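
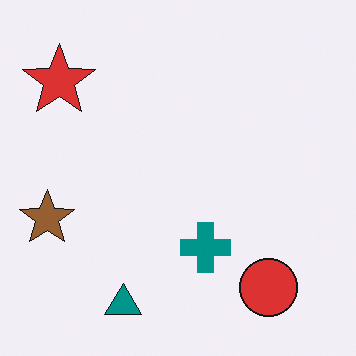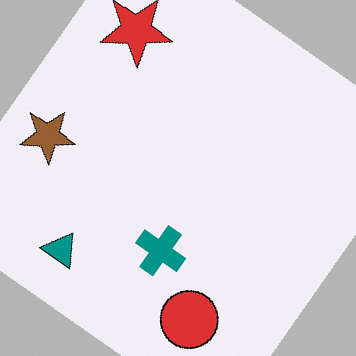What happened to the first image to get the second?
The second image is the first rotated clockwise by a large amount — several tens of degrees.

Every shape is tilted by the same angle and the image corners show triangular fill wedges — a whole-image rotation by a non-right angle.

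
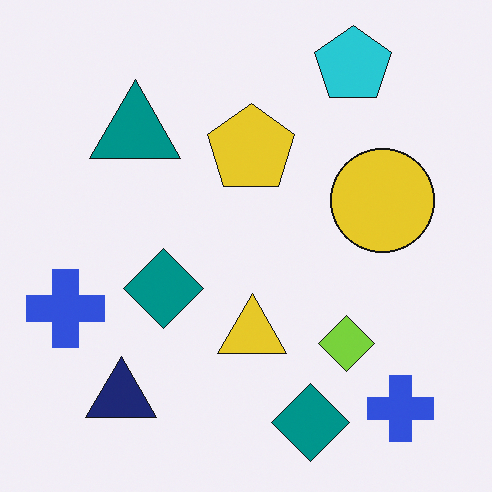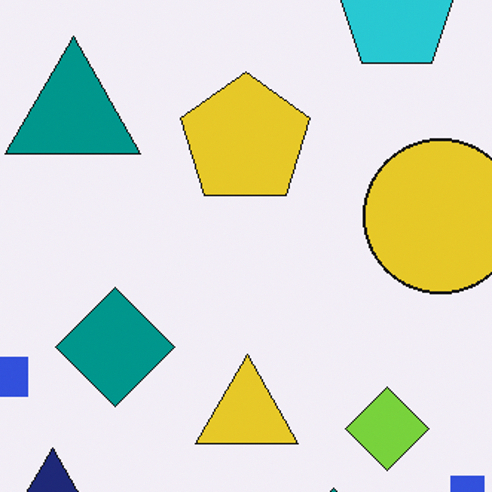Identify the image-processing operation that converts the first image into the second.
It was cropped to a modestly smaller region and rescaled.

The visible shapes are larger and the field of view is narrower; shapes near the original edges may be partly or wholly outside the frame — a crop-and-rescale.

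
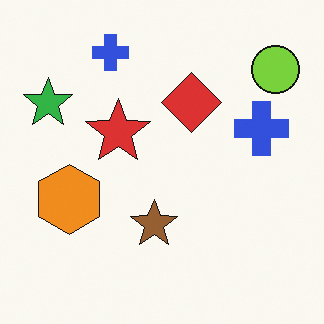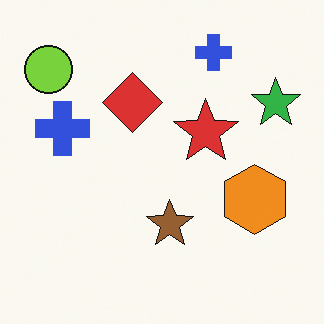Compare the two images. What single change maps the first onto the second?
The image was flipped horizontally (left ↔ right).

The green star is in the top-left of the first image and the top-right of the second — shapes on opposite sides of the vertical midline have swapped in a mirror flip.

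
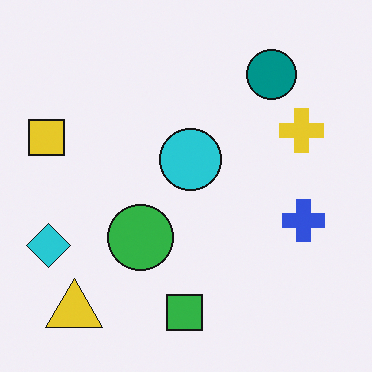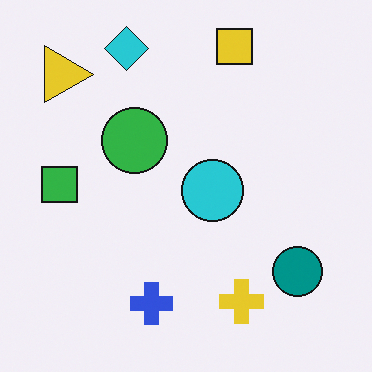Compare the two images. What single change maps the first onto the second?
The image was rotated 90° clockwise.

The yellow triangle sits in the bottom-left of the first image and the top-left of the second — consistent with a whole-image 90° clockwise rotation.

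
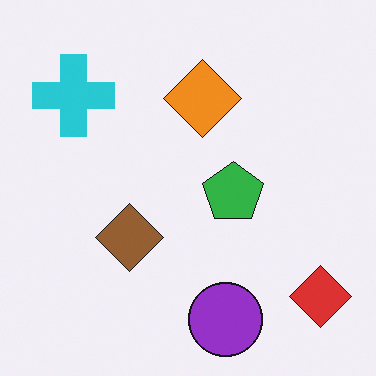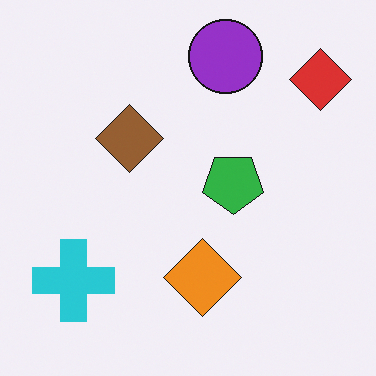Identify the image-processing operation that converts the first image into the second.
This is the original image flipped vertically (top ↔ bottom).

The purple circle is in the bottom of the first image and the top of the second — shapes on opposite sides of the horizontal midline have swapped in a mirror flip.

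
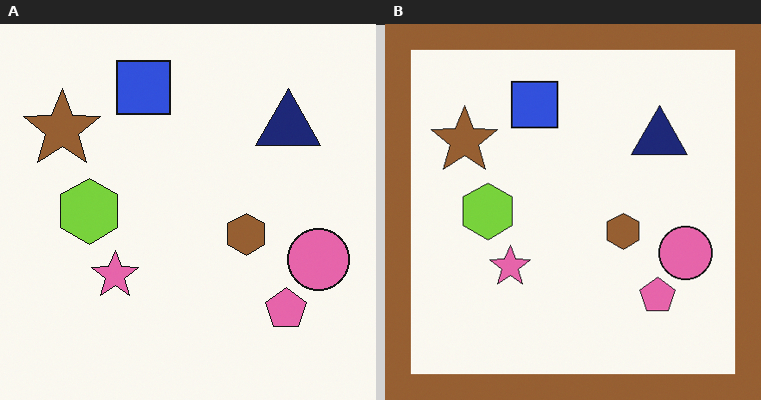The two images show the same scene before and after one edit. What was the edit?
Framed with a brown border.

A solid brown frame runs around the edge of the right (B) image, with the content slightly shrunk inside it.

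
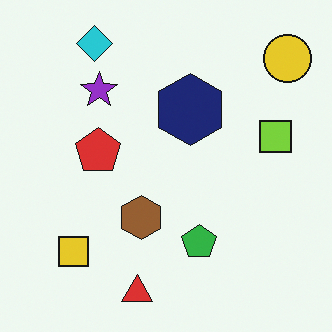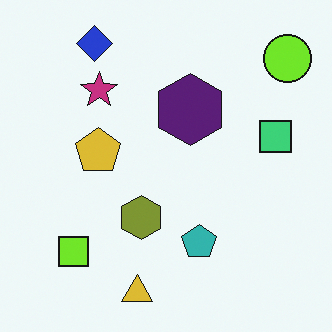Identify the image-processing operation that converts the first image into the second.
The image was hue-shifted slightly.

Every shape's color has rotated by the same amount around the hue wheel — a uniform hue shift.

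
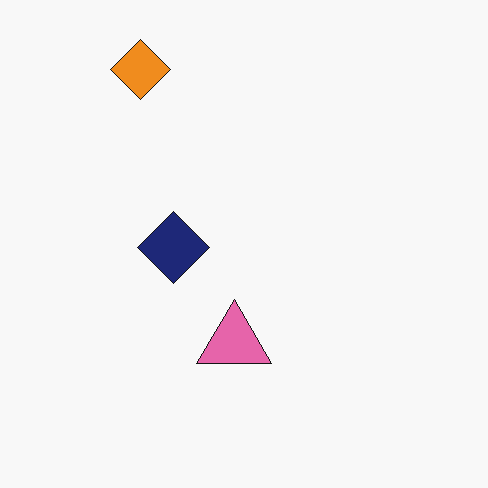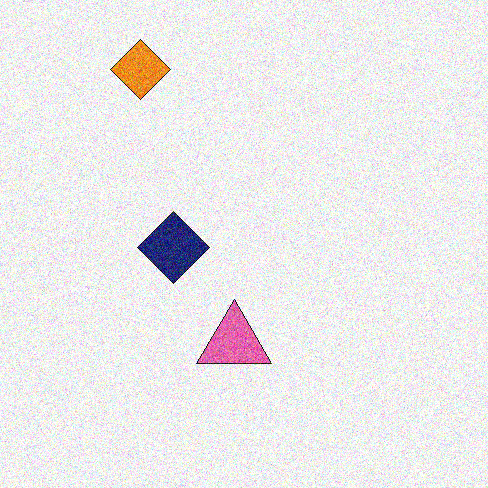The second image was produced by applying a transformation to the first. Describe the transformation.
The transformation is: degraded with strong gaussian noise.

Random speckle covers the whole image, including the flat background.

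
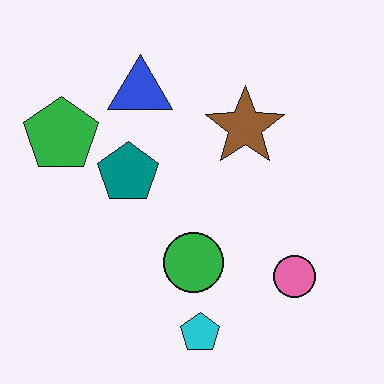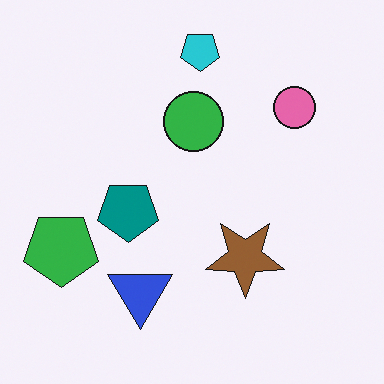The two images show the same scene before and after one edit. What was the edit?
Flipped vertically (top ↔ bottom).

The cyan pentagon is in the bottom of the first image and the top of the second — shapes on opposite sides of the horizontal midline have swapped in a mirror flip.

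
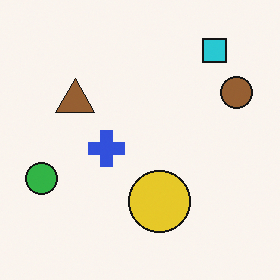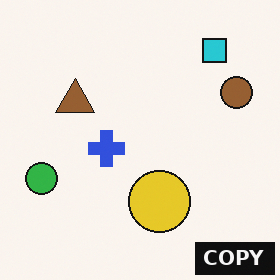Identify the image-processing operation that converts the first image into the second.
Watermarked with the text "COPY" in the lower-right corner.

A dark label reading "COPY" appears in the lower-right corner.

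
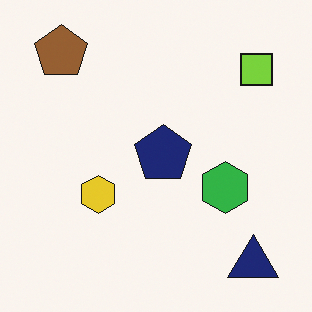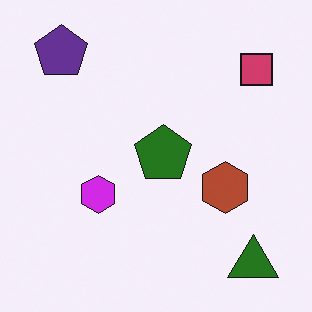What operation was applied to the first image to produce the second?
The second image is the first hue-shifted by a large amount.

Every shape's color has rotated by the same amount around the hue wheel — a uniform hue shift.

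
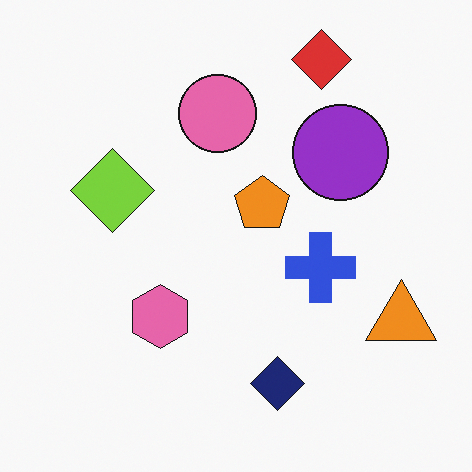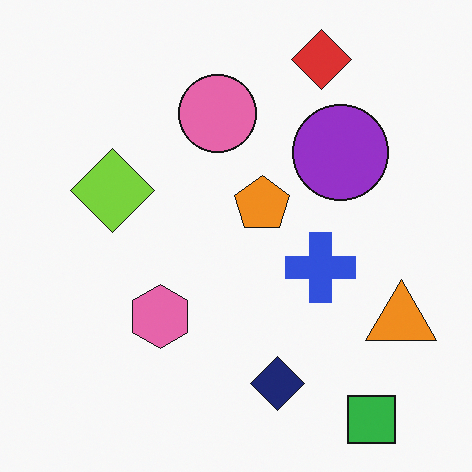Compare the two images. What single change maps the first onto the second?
This is the original image overlaid with an additional green square.

A green square appears in the second image that is absent from the first.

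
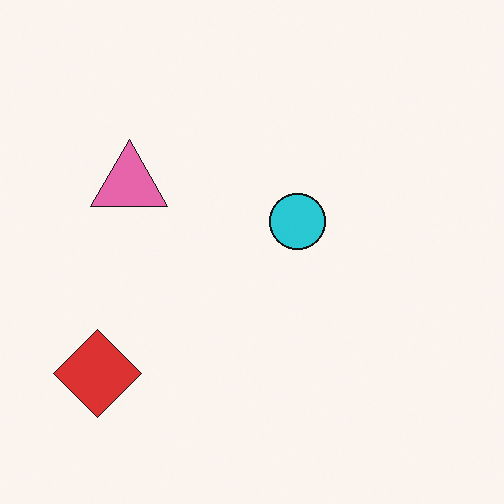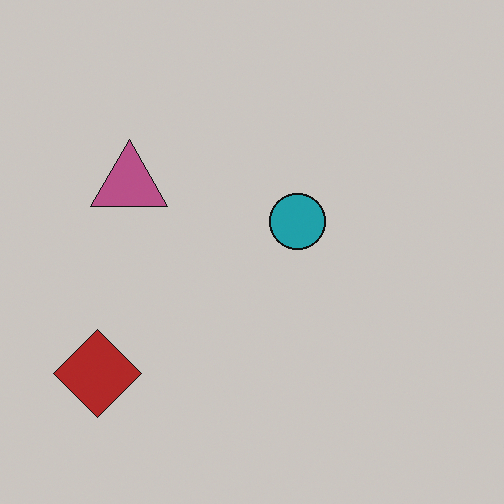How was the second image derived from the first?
The image was darkened a little.

Every pixel — background and shapes alike — is uniformly darkened.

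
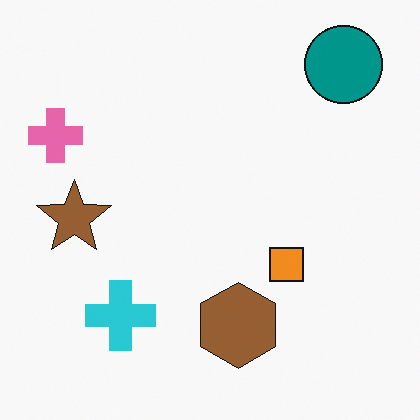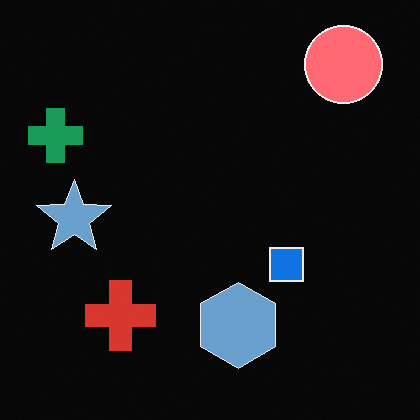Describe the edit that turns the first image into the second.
The image was color-inverted (negative).

The light background has become dark and every shape's color is its complement — a photographic negative.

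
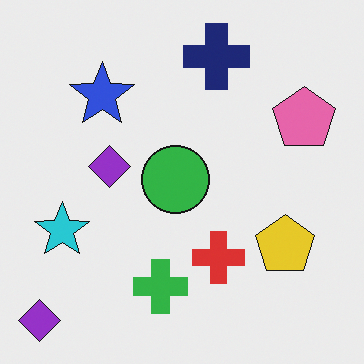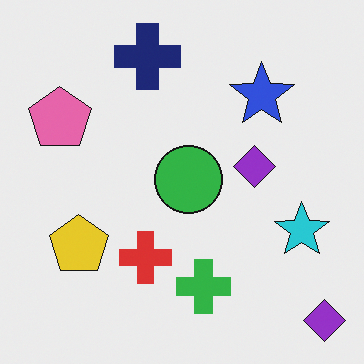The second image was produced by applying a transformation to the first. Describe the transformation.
The transformation is: flipped horizontally (left ↔ right).

The pink pentagon is in the top-right of the first image and the top-left of the second — shapes on opposite sides of the vertical midline have swapped in a mirror flip.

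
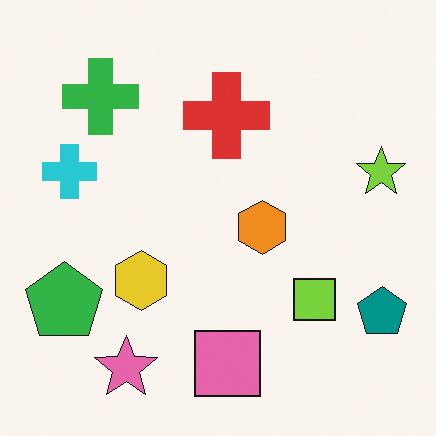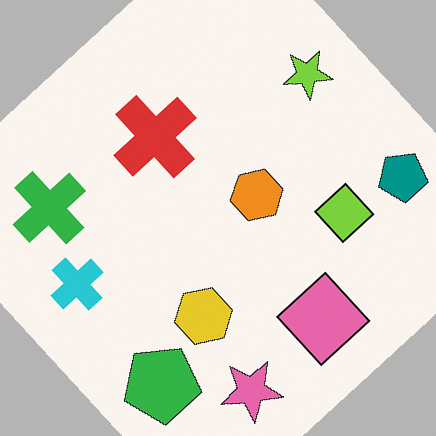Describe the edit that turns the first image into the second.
The second image is the first rotated counter-clockwise by a large amount — several tens of degrees.

Every shape is tilted by the same angle and the image corners show triangular fill wedges — a whole-image rotation by a non-right angle.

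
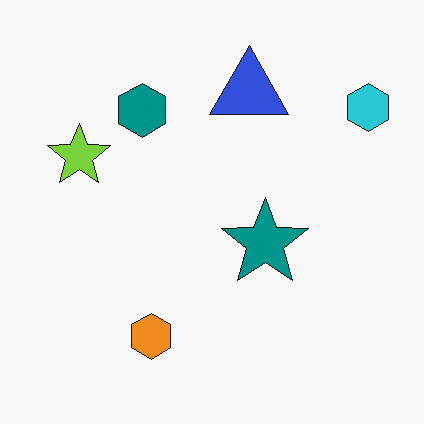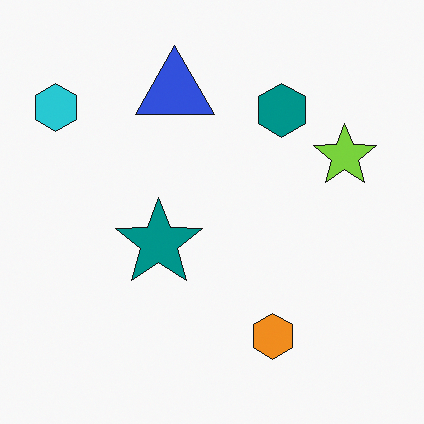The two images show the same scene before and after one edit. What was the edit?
The second image is the first flipped horizontally (left ↔ right).

The cyan hexagon is in the top-right of the first image and the top-left of the second — shapes on opposite sides of the vertical midline have swapped in a mirror flip.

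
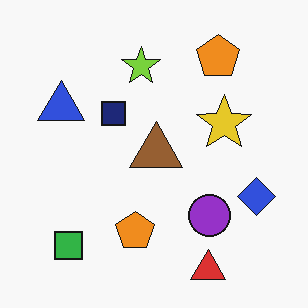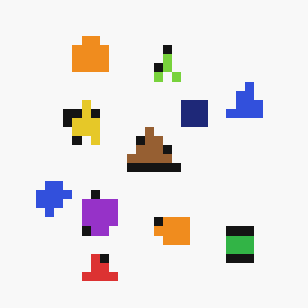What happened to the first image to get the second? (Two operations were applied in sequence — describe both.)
The transformation is: coarsely pixelated, then flipped horizontally (left ↔ right).

Shapes are reduced to large square blocks; fine edges and outlines are lost — a downscale-then-upscale (mosaic) effect. The blue diamond is in the right of the first image and the left of the second — shapes on opposite sides of the vertical midline have swapped in a mirror flip.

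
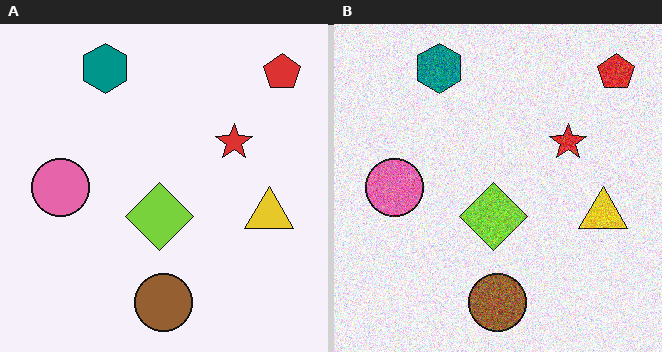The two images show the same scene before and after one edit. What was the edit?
The right (B) image is the left (A) degraded with strong gaussian noise.

Random speckle covers the whole image, including the flat background.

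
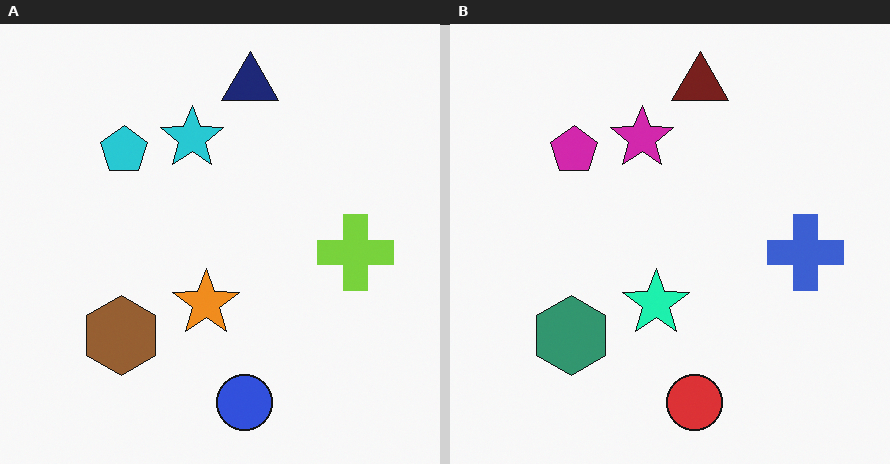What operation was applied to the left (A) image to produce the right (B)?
The image was hue-shifted noticeably.

Every shape's color has rotated by the same amount around the hue wheel — a uniform hue shift.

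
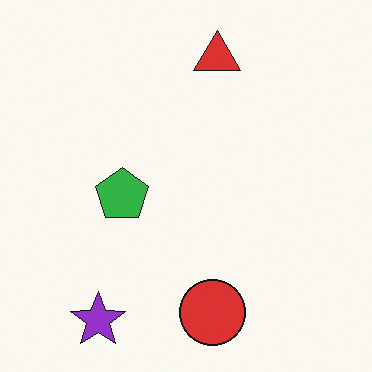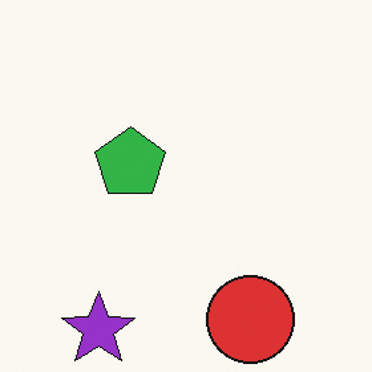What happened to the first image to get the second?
The transformation is: cropped slightly and scaled back up.

The visible shapes are larger and the field of view is narrower; shapes near the original edges may be partly or wholly outside the frame — a crop-and-rescale.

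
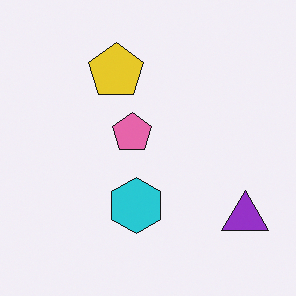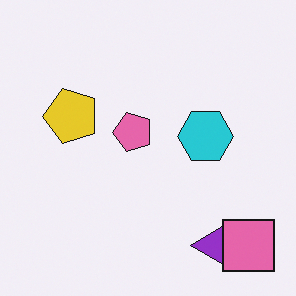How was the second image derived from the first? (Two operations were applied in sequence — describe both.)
This is the original image transposed (reflected across the top-left ↔ bottom-right diagonal), then overlaid with an additional pink square.

Shapes have swapped their row and column positions — what was in the top-right is now in the bottom-left — a diagonal reflection. A pink square appears in the second image that is absent from the first.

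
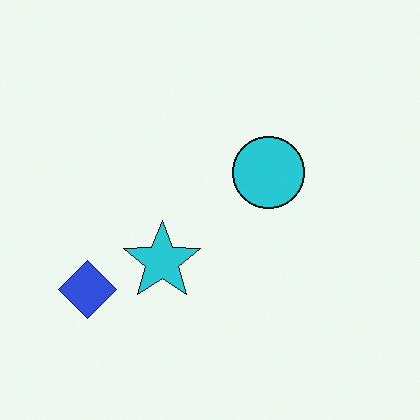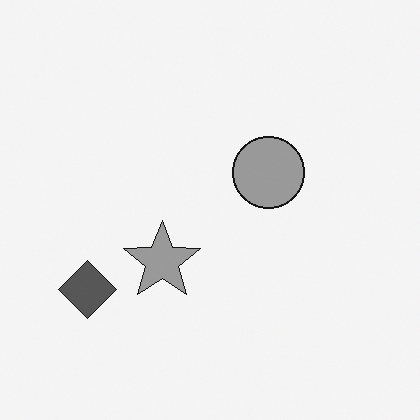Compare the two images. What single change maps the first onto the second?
The second image is the first converted to grayscale.

All color is removed — every shape is now a shade of grey.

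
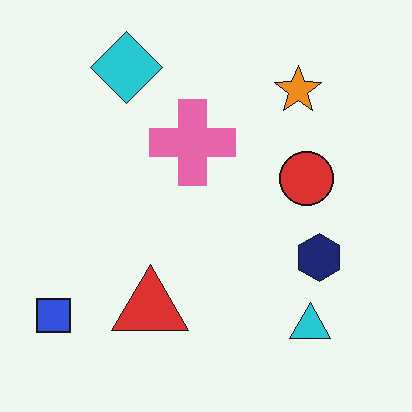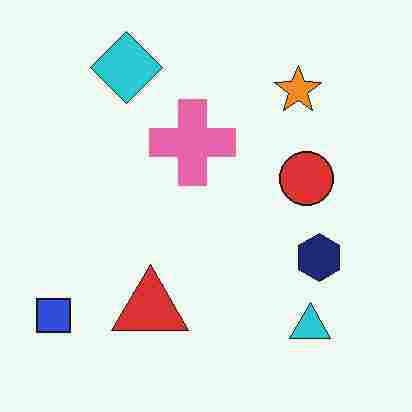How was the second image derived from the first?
It was degraded with heavy JPEG compression.

Blocky 8×8 compression artifacts appear around shape edges and the flat background shows ringing — characteristic JPEG degradation.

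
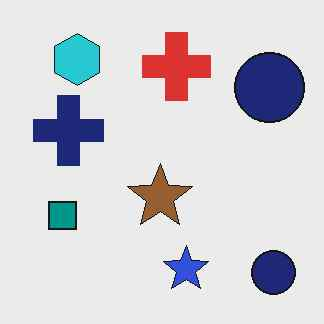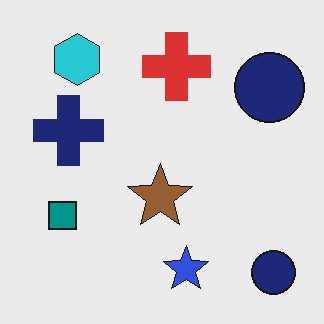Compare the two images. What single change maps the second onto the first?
This is the original image given moderate JPEG compression.

Blocky 8×8 compression artifacts appear around shape edges and the flat background shows ringing — characteristic JPEG degradation.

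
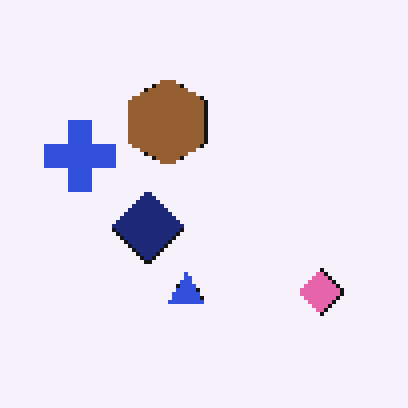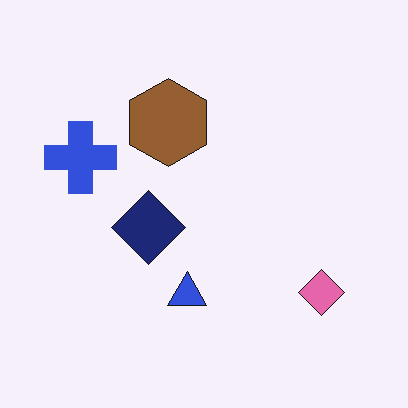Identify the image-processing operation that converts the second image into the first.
The transformation is: mildly pixelated.

Shapes are reduced to large square blocks; fine edges and outlines are lost — a downscale-then-upscale (mosaic) effect.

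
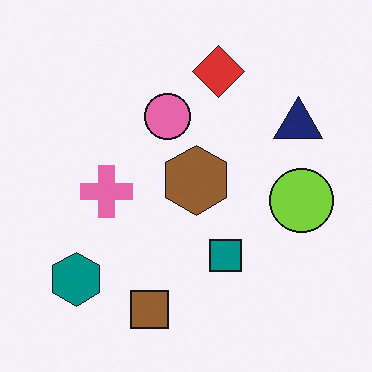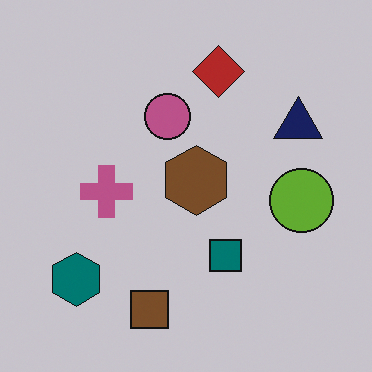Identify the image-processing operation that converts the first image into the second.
The image was slightly darkened.

Every pixel — background and shapes alike — is uniformly darkened.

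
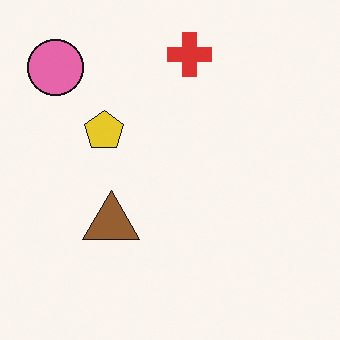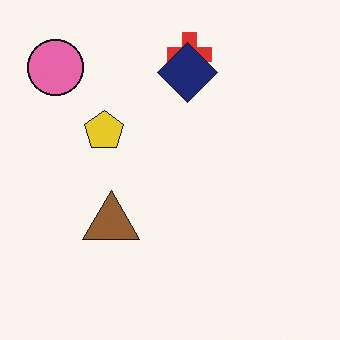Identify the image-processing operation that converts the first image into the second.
It was overlaid with an additional navy diamond.

A navy diamond appears in the second image that is absent from the first.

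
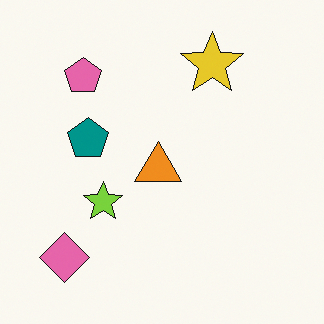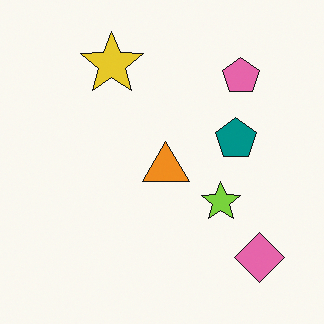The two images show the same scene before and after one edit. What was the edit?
The transformation is: flipped horizontally (left ↔ right).

The pink diamond is in the bottom-left of the first image and the bottom-right of the second — shapes on opposite sides of the vertical midline have swapped in a mirror flip.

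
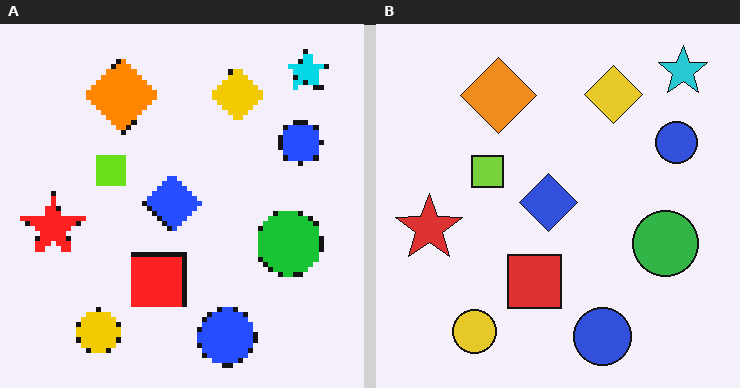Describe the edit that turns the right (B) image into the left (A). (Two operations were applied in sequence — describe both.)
The image was slightly oversaturated, then lightly pixelated (a mild mosaic effect).

All colors are more vivid — a global saturation change. Shapes are reduced to large square blocks; fine edges and outlines are lost — a downscale-then-upscale (mosaic) effect.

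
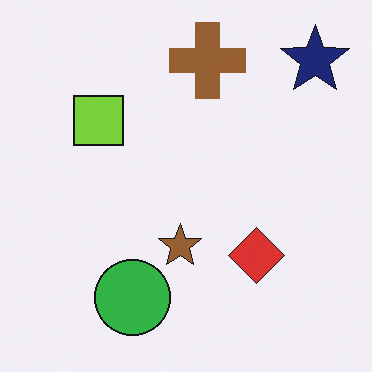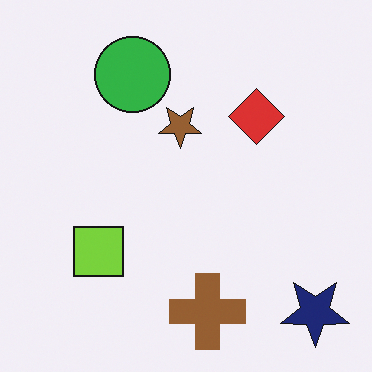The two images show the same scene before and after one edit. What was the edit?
Flipped vertically (top ↔ bottom).

The brown cross is in the top of the first image and the bottom of the second — shapes on opposite sides of the horizontal midline have swapped in a mirror flip.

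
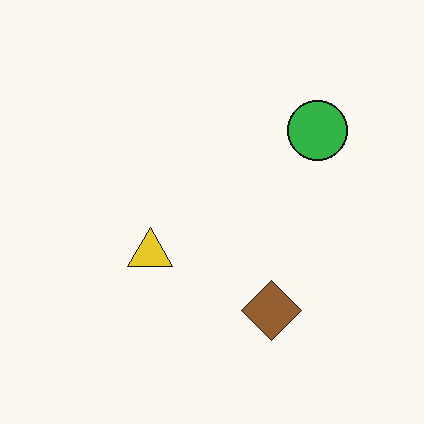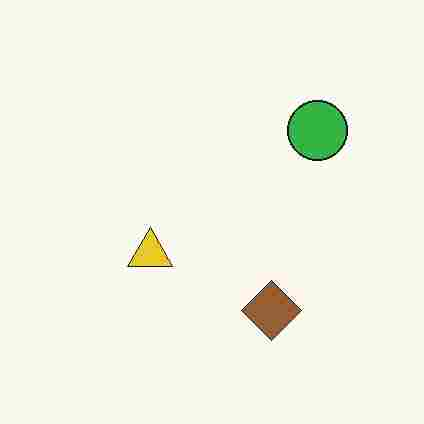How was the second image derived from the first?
Degraded with heavy JPEG compression.

Blocky 8×8 compression artifacts appear around shape edges and the flat background shows ringing — characteristic JPEG degradation.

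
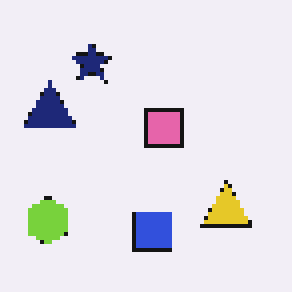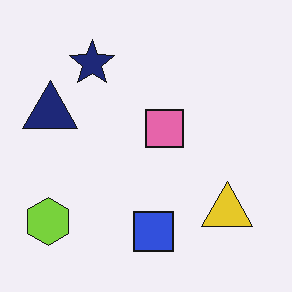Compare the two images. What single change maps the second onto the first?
This is the original image mildly pixelated.

Shapes are reduced to large square blocks; fine edges and outlines are lost — a downscale-then-upscale (mosaic) effect.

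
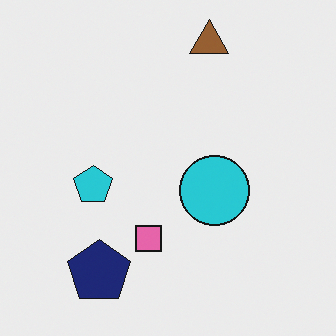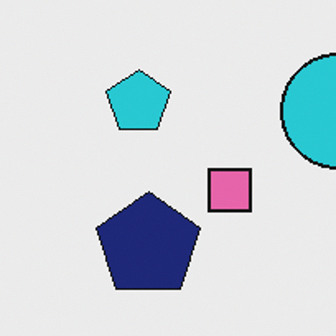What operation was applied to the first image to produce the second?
The second image is the first cropped to a noticeably smaller region and rescaled.

The visible shapes are larger and the field of view is narrower; shapes near the original edges may be partly or wholly outside the frame — a crop-and-rescale.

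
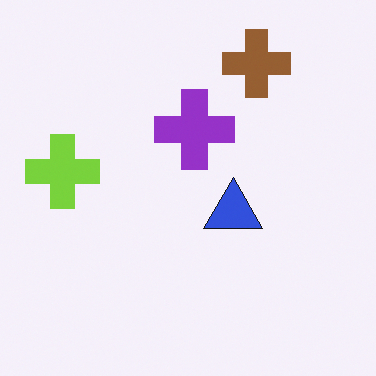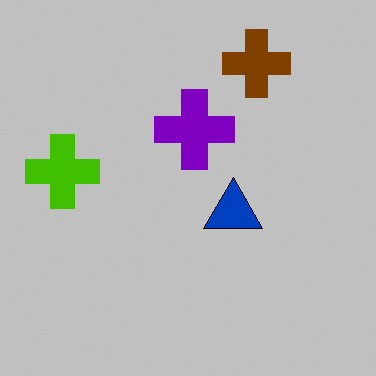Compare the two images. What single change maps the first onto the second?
The image was aggressively posterized.

Each flat color has snapped to a coarser quantized level — most visibly, the near-white background has dropped to a flat grey.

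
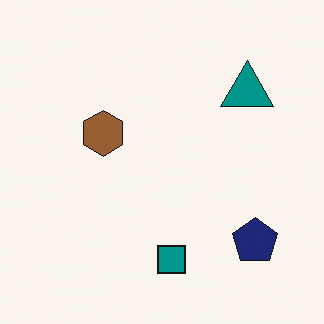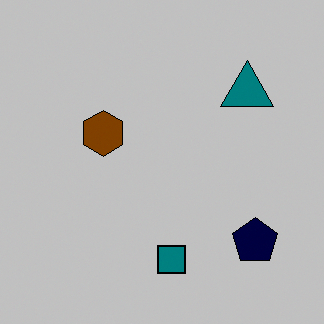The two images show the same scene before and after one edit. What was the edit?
The transformation is: heavily posterized to just a handful of flat colors.

Each flat color has snapped to a coarser quantized level — most visibly, the near-white background has dropped to a flat grey.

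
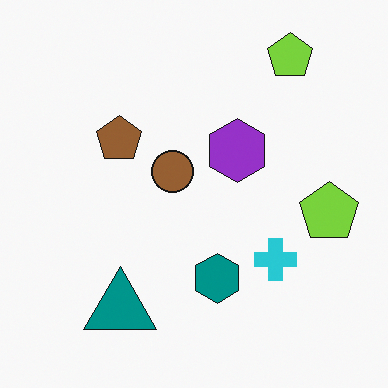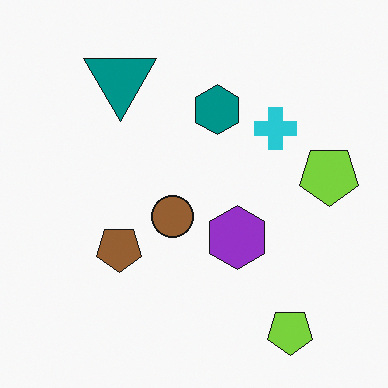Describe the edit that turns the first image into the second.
The transformation is: flipped vertically (top ↔ bottom).

The teal triangle is in the bottom-left of the first image and the top-left of the second — shapes on opposite sides of the horizontal midline have swapped in a mirror flip.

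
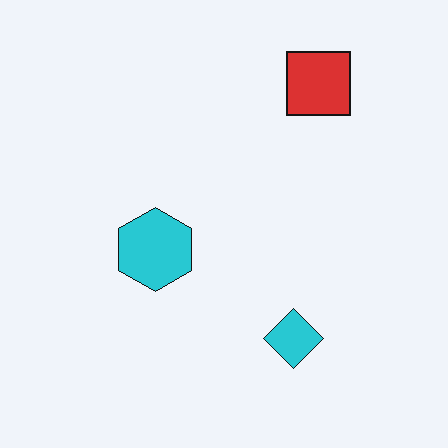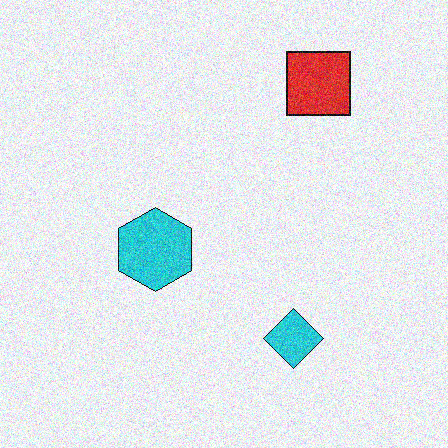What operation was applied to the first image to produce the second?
It was degraded with moderate additive noise.

Random speckle covers the whole image, including the flat background.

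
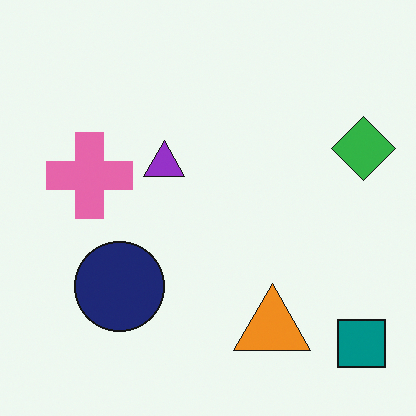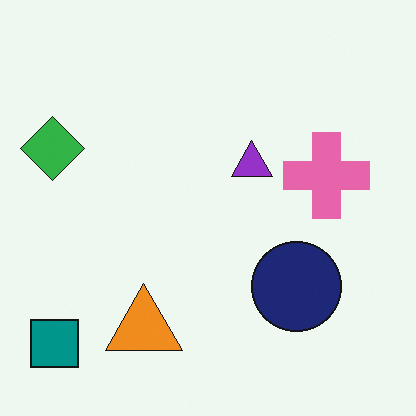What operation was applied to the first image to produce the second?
The second image is the first flipped horizontally (left ↔ right).

The green diamond is in the right of the first image and the left of the second — shapes on opposite sides of the vertical midline have swapped in a mirror flip.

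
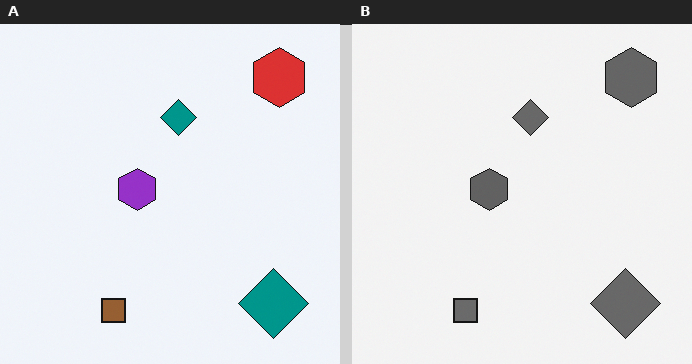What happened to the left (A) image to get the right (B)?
The image was converted to grayscale.

All color is removed — every shape is now a shade of grey.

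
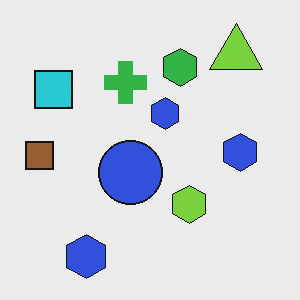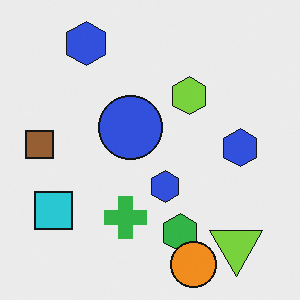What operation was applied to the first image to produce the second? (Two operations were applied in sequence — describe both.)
The second image is the first flipped vertically (top ↔ bottom), then overlaid with an additional orange circle.

The lime triangle is in the top-right of the first image and the bottom-right of the second — shapes on opposite sides of the horizontal midline have swapped in a mirror flip. An orange circle appears in the second image that is absent from the first.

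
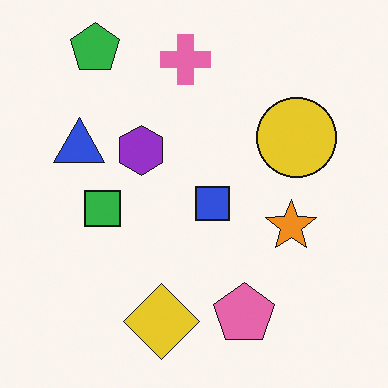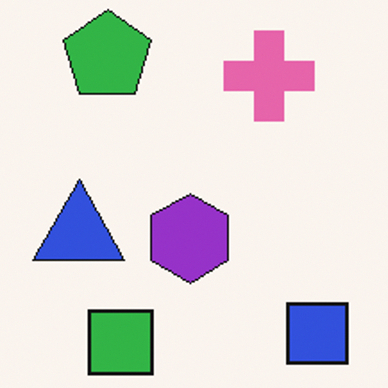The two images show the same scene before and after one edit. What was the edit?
It was cropped tightly and scaled back up.

The visible shapes are larger and the field of view is narrower; shapes near the original edges may be partly or wholly outside the frame — a crop-and-rescale.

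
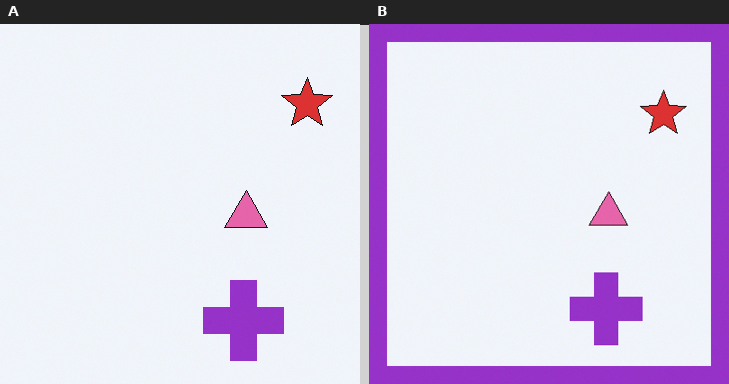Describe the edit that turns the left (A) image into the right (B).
The right (B) image is the left (A) framed with a purple border.

A solid purple frame runs around the edge of the right (B) image, with the content slightly shrunk inside it.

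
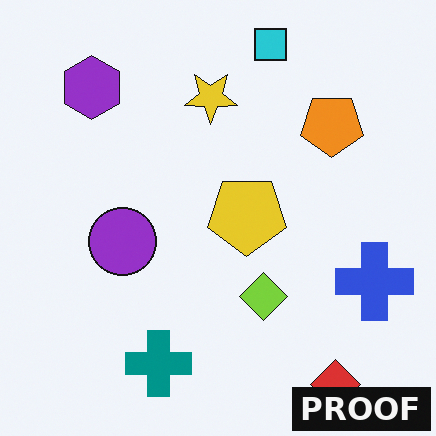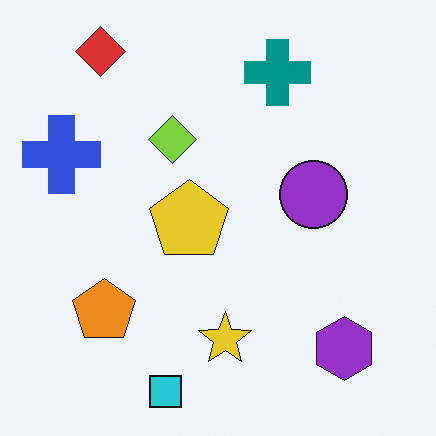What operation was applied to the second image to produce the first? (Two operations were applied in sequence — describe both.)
The first image is the second rotated 180°, then watermarked with the text "PROOF" in the lower-right corner.

The red diamond sits in the top-left of the second image and the bottom-right of the first — consistent with a whole-image 180° rotation. A dark label reading "PROOF" appears in the lower-right corner.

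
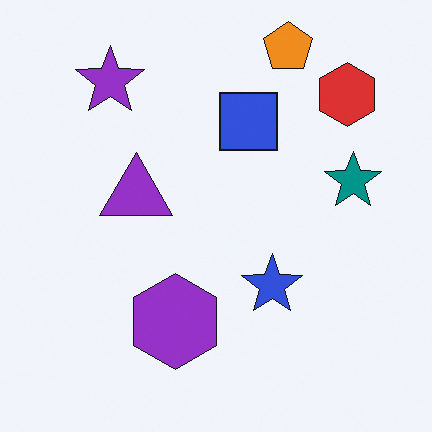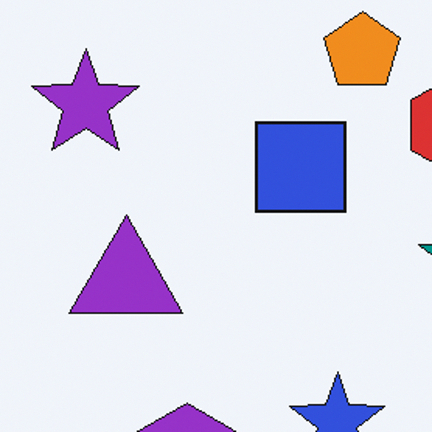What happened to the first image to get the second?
The transformation is: cropped slightly and scaled back up.

The visible shapes are larger and the field of view is narrower; shapes near the original edges may be partly or wholly outside the frame — a crop-and-rescale.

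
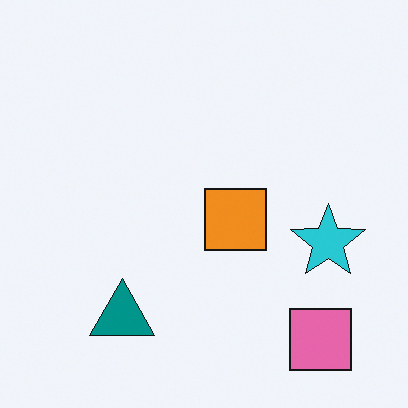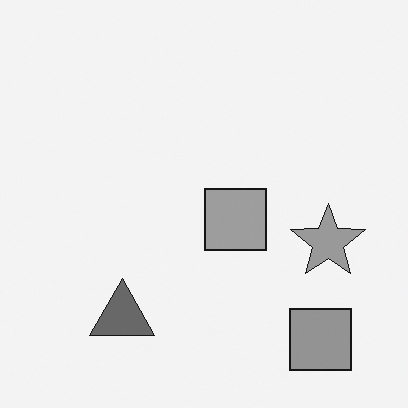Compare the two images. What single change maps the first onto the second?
The transformation is: converted to grayscale.

All color is removed — every shape is now a shade of grey.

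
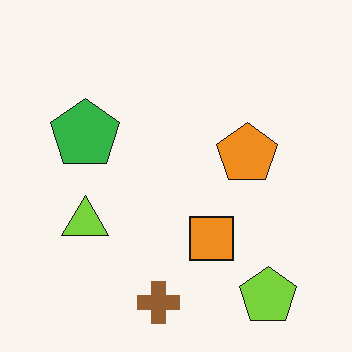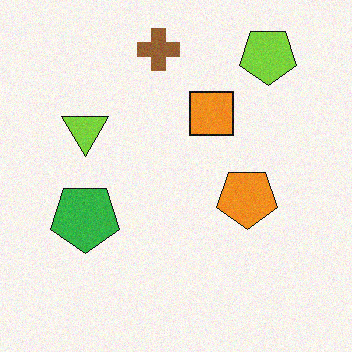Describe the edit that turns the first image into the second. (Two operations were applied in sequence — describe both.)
The second image is the first flipped vertically (top ↔ bottom), then degraded with a light layer of grain.

The brown cross is in the bottom of the first image and the top of the second — shapes on opposite sides of the horizontal midline have swapped in a mirror flip. Random speckle covers the whole image, including the flat background.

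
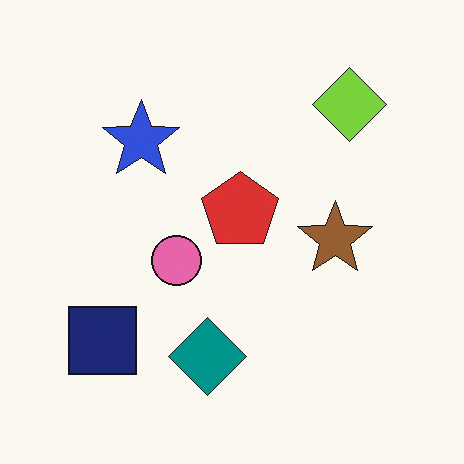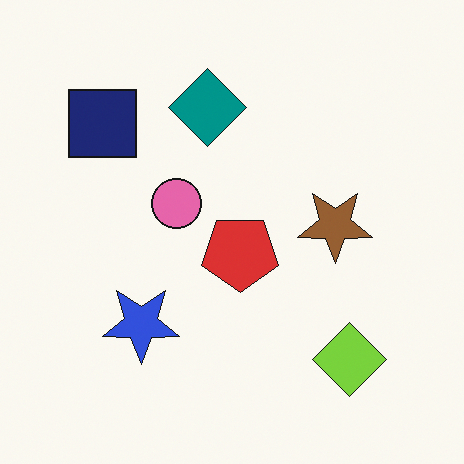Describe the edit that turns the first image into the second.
This is the original image flipped vertically (top ↔ bottom).

The lime diamond is in the top-right of the first image and the bottom-right of the second — shapes on opposite sides of the horizontal midline have swapped in a mirror flip.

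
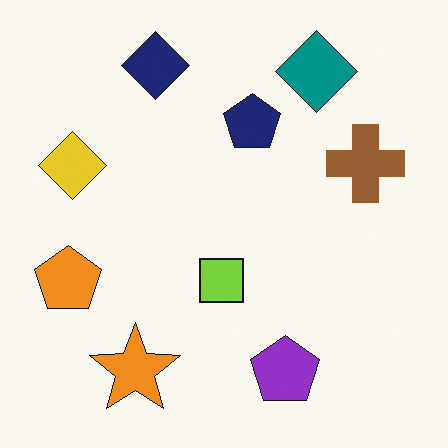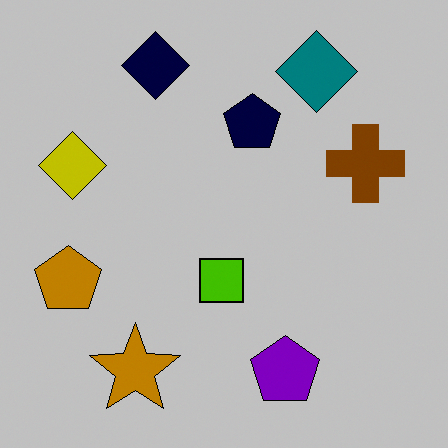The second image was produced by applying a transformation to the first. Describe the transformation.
The image was aggressively posterized.

Each flat color has snapped to a coarser quantized level — most visibly, the near-white background has dropped to a flat grey.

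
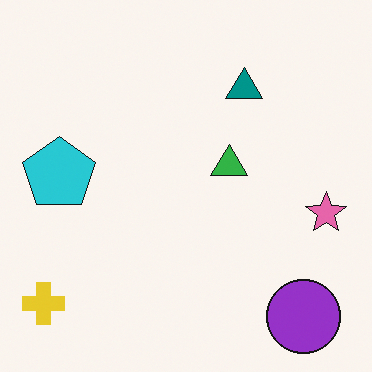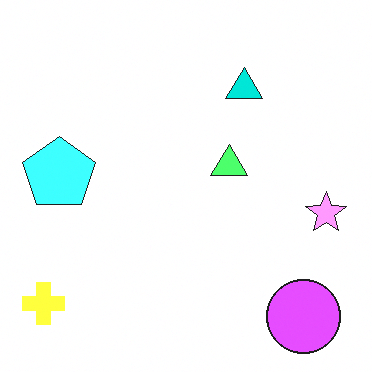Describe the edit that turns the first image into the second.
The second image is the first brightened a lot.

Every pixel — background and shapes alike — is uniformly brightened.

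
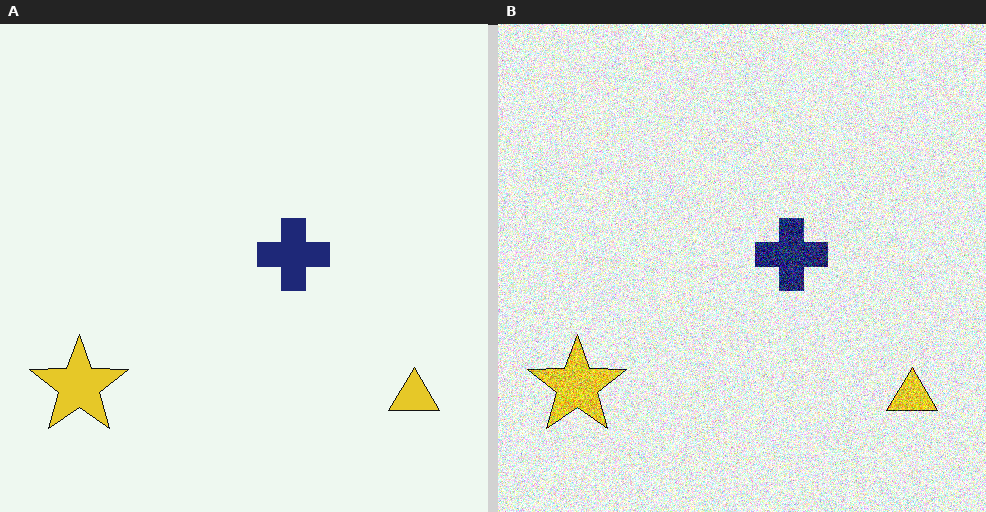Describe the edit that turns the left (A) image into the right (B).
The image was degraded with a thick layer of grain.

Random speckle covers the whole image, including the flat background.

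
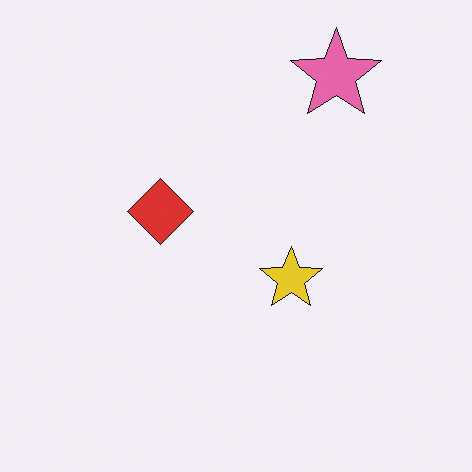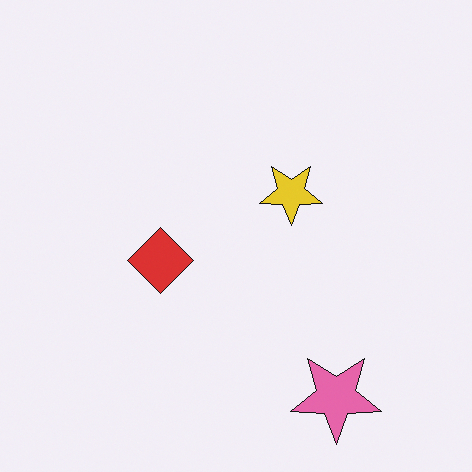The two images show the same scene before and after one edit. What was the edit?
The transformation is: flipped vertically (top ↔ bottom).

The pink star is in the top-right of the first image and the bottom-right of the second — shapes on opposite sides of the horizontal midline have swapped in a mirror flip.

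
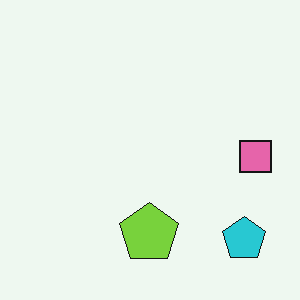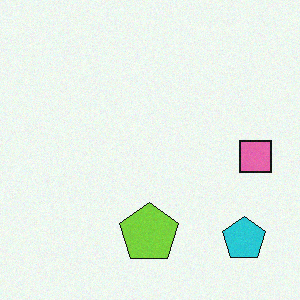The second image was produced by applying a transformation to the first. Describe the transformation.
The image was degraded with a light layer of grain.

Random speckle covers the whole image, including the flat background.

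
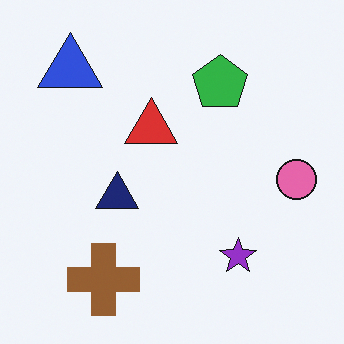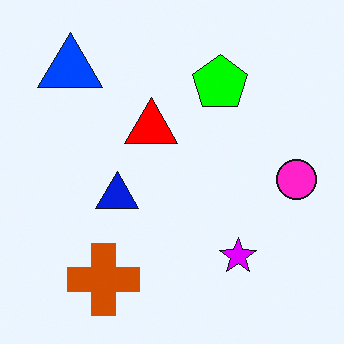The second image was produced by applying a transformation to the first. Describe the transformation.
The second image is the first heavily oversaturated.

All colors are more vivid — a global saturation change.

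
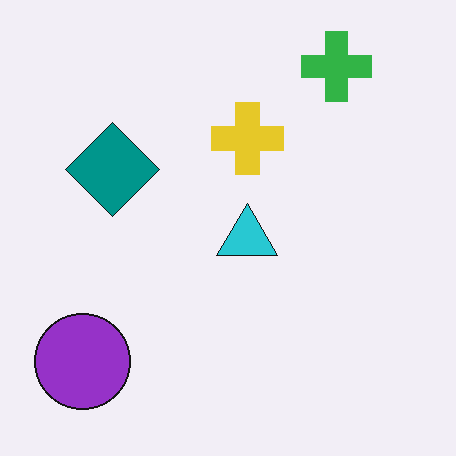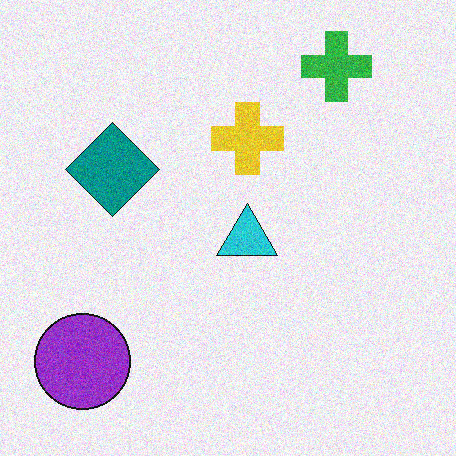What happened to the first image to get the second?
The image was degraded with visible gaussian noise.

Random speckle covers the whole image, including the flat background.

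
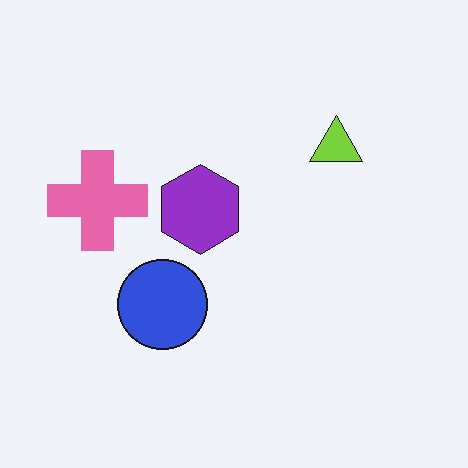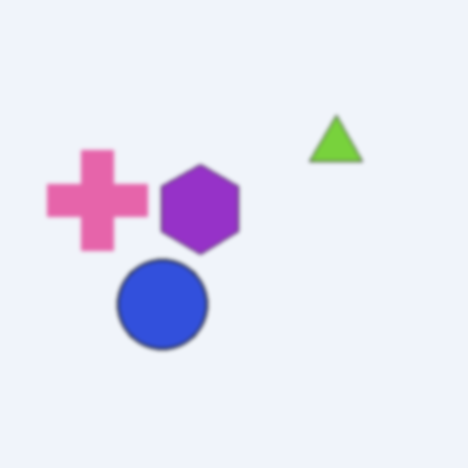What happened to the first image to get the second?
The transformation is: slightly softened.

Shape edges and outlines are uniformly softened across the whole image.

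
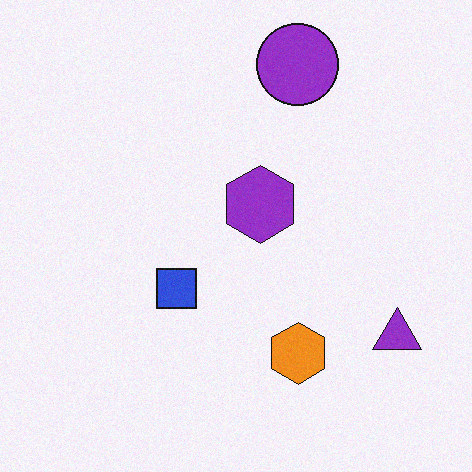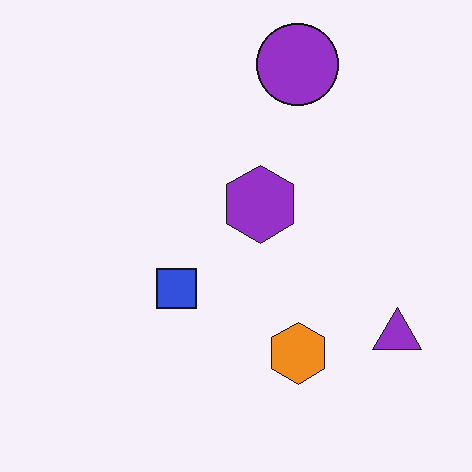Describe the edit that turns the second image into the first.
This is the original image degraded with subtle gaussian noise.

Random speckle covers the whole image, including the flat background.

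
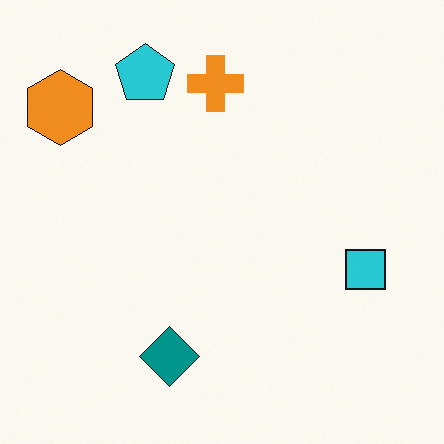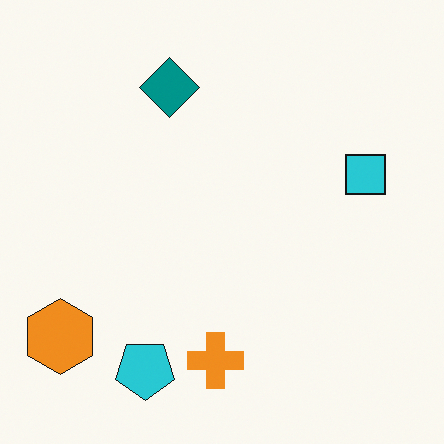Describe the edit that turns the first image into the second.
It was flipped vertically (top ↔ bottom).

The cyan pentagon is in the top-left of the first image and the bottom-left of the second — shapes on opposite sides of the horizontal midline have swapped in a mirror flip.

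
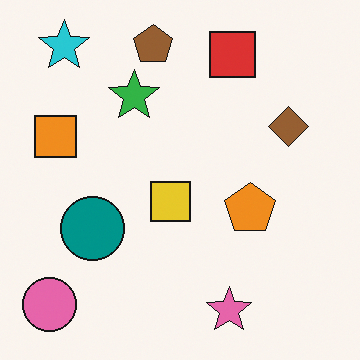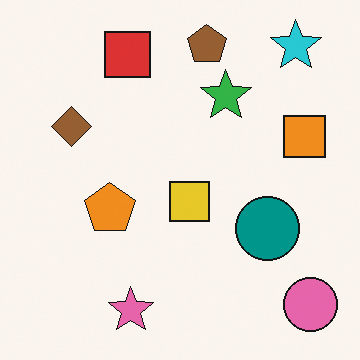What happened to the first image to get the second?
The image was flipped horizontally (left ↔ right).

The pink circle is in the bottom-left of the first image and the bottom-right of the second — shapes on opposite sides of the vertical midline have swapped in a mirror flip.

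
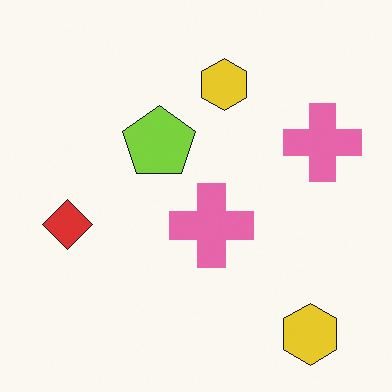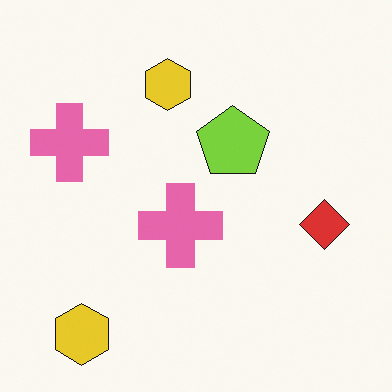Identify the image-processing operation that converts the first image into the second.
The second image is the first flipped horizontally (left ↔ right).

The red diamond is in the left of the first image and the right of the second — shapes on opposite sides of the vertical midline have swapped in a mirror flip.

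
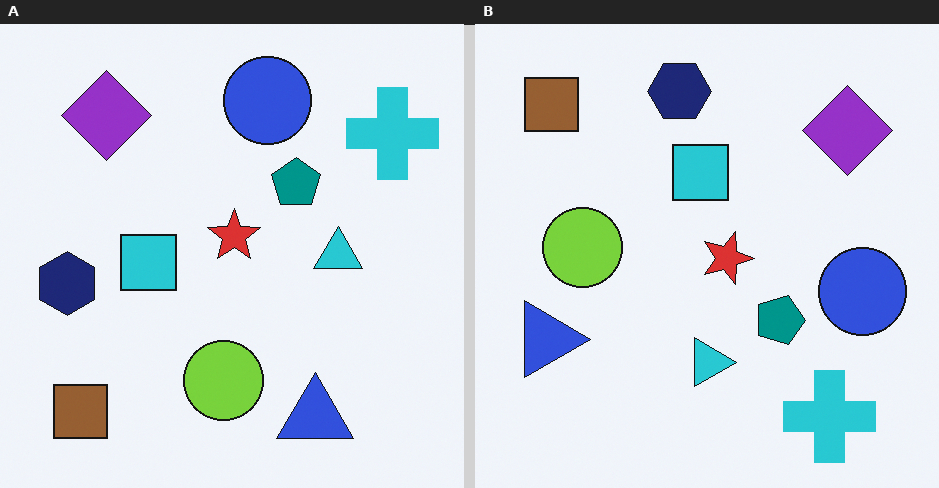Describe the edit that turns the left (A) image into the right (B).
Rotated 90° clockwise.

The brown square sits in the bottom-left of the left (A) image and the top-left of the right (B) — consistent with a whole-image 90° clockwise rotation.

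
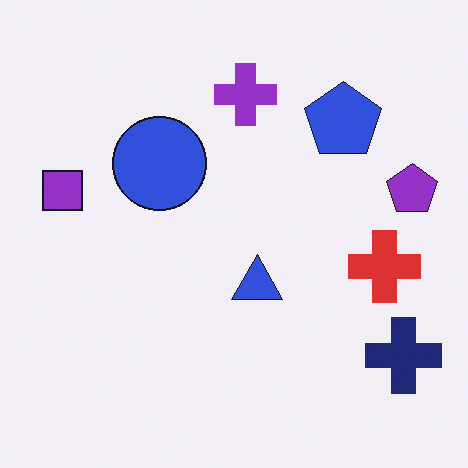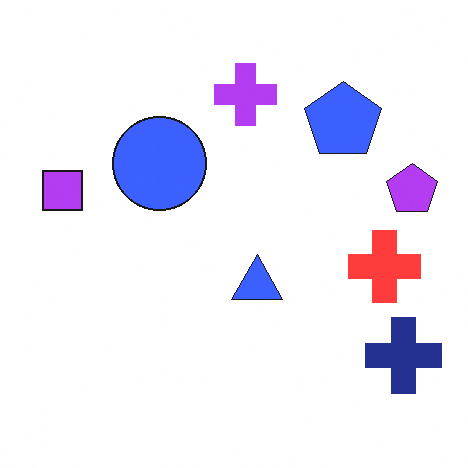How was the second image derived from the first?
This is the original image brightened a little.

Every pixel — background and shapes alike — is uniformly brightened.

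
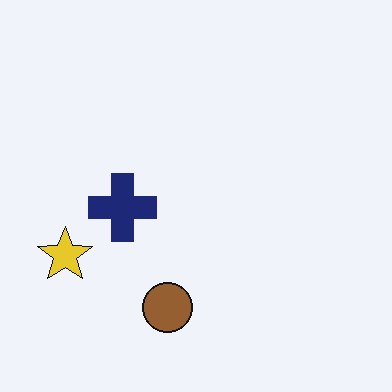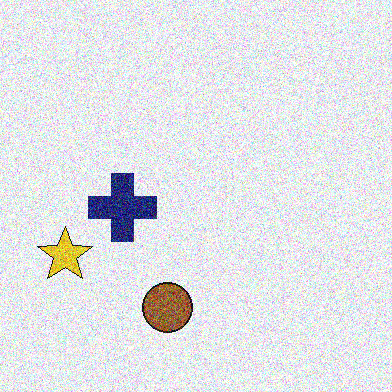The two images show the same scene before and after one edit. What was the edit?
It was degraded with a thick layer of grain.

Random speckle covers the whole image, including the flat background.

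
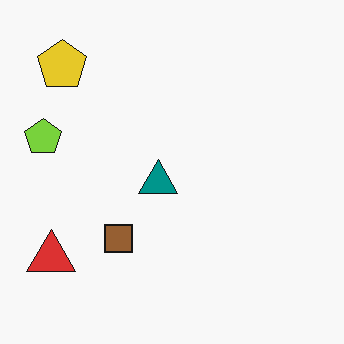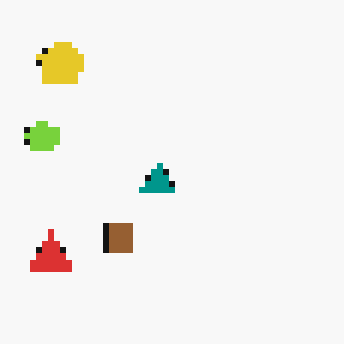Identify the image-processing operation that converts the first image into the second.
It was moderately pixelated.

Shapes are reduced to large square blocks; fine edges and outlines are lost — a downscale-then-upscale (mosaic) effect.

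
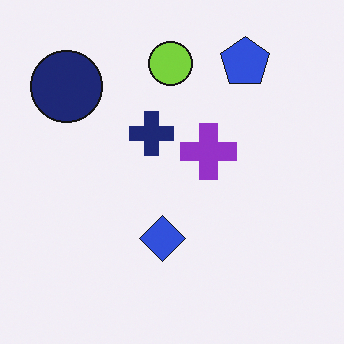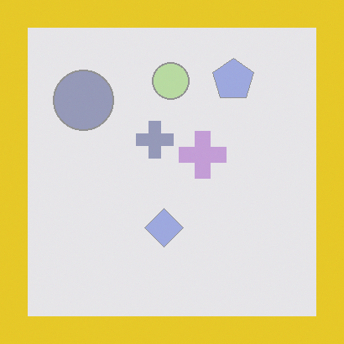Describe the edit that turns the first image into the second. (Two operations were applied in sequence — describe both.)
Given much lower contrast, then framed with a yellow border.

Tones are pushed toward mid-grey across the whole image — a global contrast change. A solid yellow frame runs around the edge of the second image, with the content slightly shrunk inside it.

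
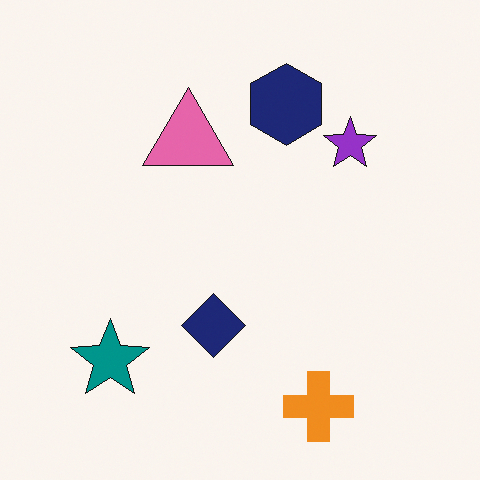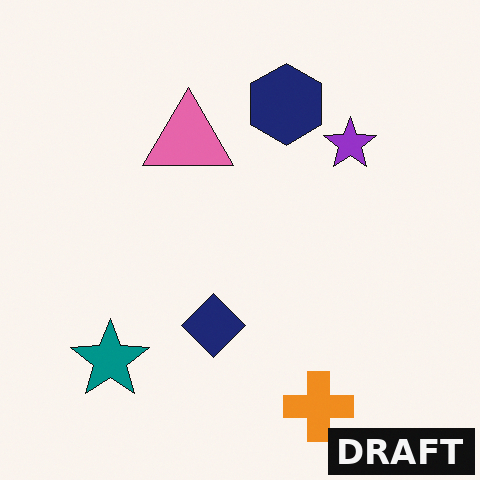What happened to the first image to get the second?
The image was watermarked with the text "DRAFT" in the lower-right corner.

A dark label reading "DRAFT" appears in the lower-right corner.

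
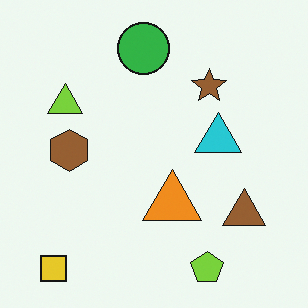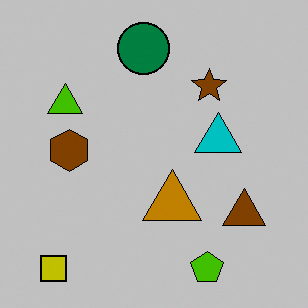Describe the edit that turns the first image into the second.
The second image is the first aggressively posterized.

Each flat color has snapped to a coarser quantized level — most visibly, the near-white background has dropped to a flat grey.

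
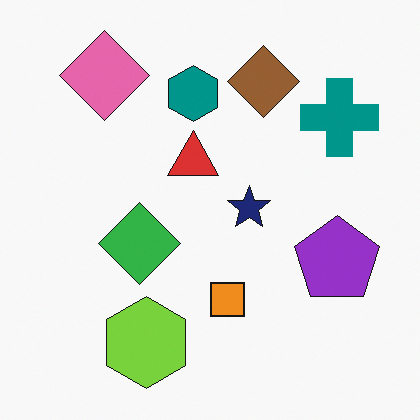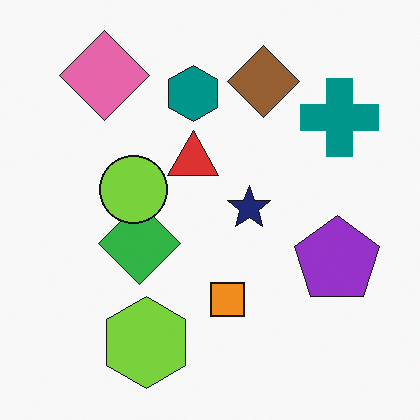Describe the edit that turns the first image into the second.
Overlaid with an additional lime circle.

A lime circle appears in the second image that is absent from the first.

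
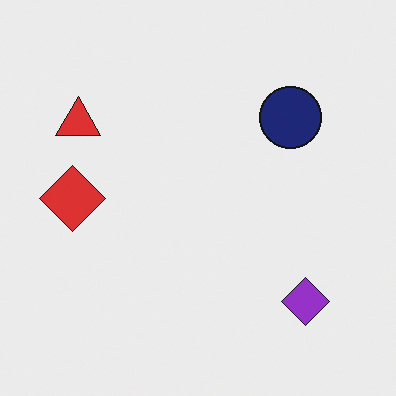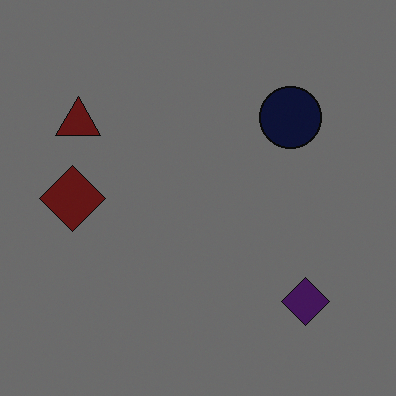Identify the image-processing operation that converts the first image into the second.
The second image is the first darkened a lot.

Every pixel — background and shapes alike — is uniformly darkened.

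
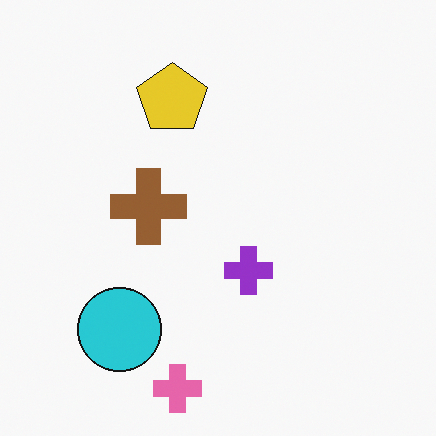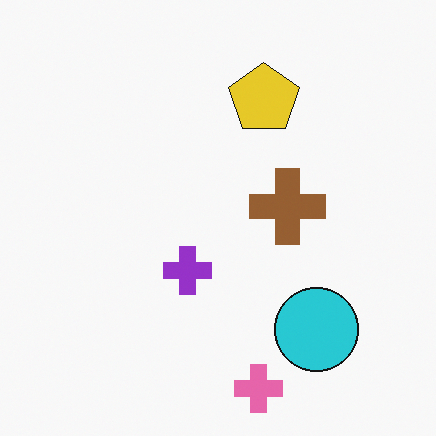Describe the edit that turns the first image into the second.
It was flipped horizontally (left ↔ right).

The cyan circle is in the bottom-left of the first image and the bottom-right of the second — shapes on opposite sides of the vertical midline have swapped in a mirror flip.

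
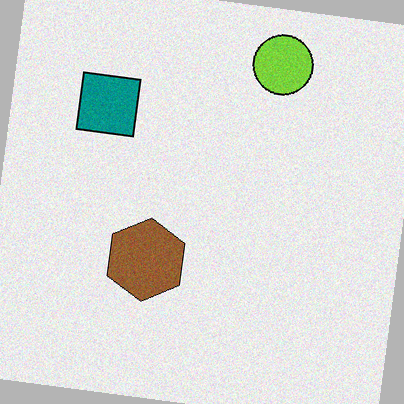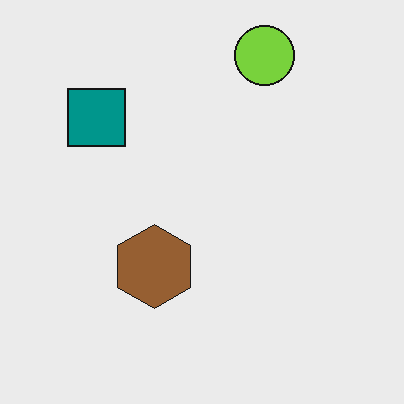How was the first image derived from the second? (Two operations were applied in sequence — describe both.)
The image was degraded with subtle gaussian noise, then rotated clockwise by a small amount.

Random speckle covers the whole image, including the flat background. Every shape is tilted by the same angle and the image corners show triangular fill wedges — a whole-image rotation by a non-right angle.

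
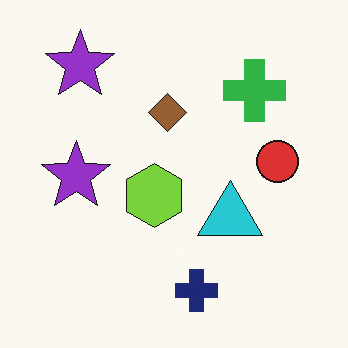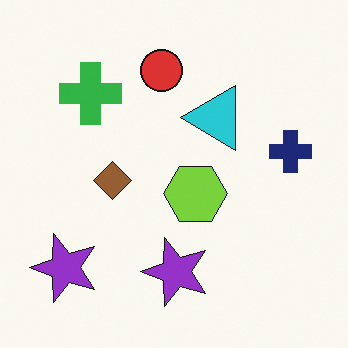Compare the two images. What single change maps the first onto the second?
The second image is the first rotated 90° counter-clockwise.

The navy cross sits in the bottom of the first image and the right of the second — consistent with a whole-image 90° counter-clockwise rotation.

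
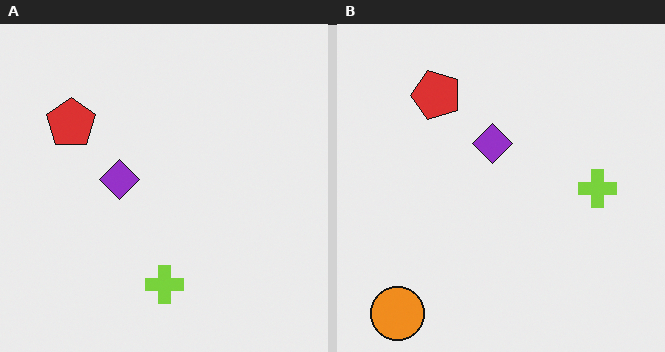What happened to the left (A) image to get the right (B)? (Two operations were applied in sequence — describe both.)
The image was transposed (reflected across the top-left ↔ bottom-right diagonal), then overlaid with an additional orange circle.

Shapes have swapped their row and column positions — what was in the top-right is now in the bottom-left — a diagonal reflection. An orange circle appears in the right (B) image that is absent from the left (A).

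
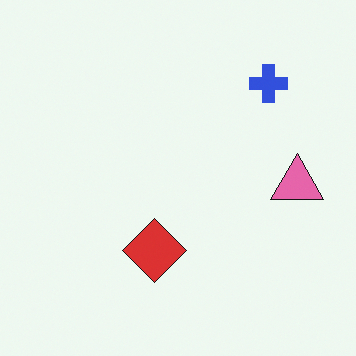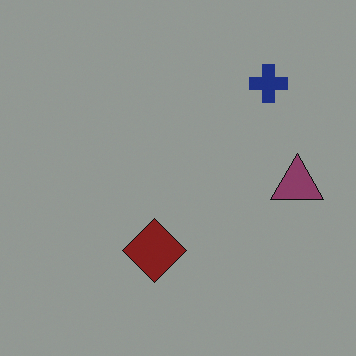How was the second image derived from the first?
The second image is the first substantially darkened.

Every pixel — background and shapes alike — is uniformly darkened.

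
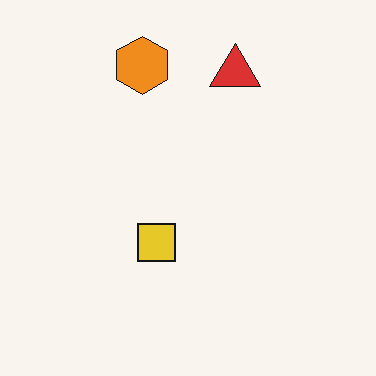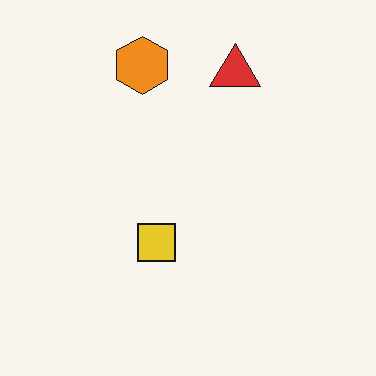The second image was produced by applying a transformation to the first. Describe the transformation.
This is the original image JPEG-compressed with visible artifacts.

Blocky 8×8 compression artifacts appear around shape edges and the flat background shows ringing — characteristic JPEG degradation.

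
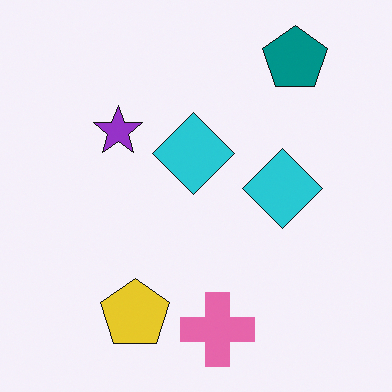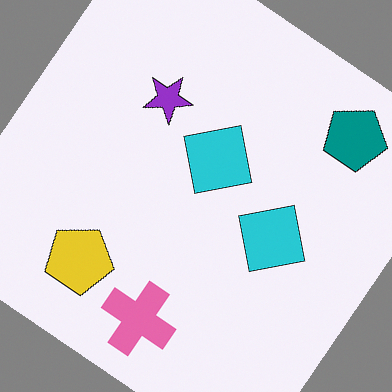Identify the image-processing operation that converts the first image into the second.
Rotated clockwise by a large amount — several tens of degrees.

Every shape is tilted by the same angle and the image corners show triangular fill wedges — a whole-image rotation by a non-right angle.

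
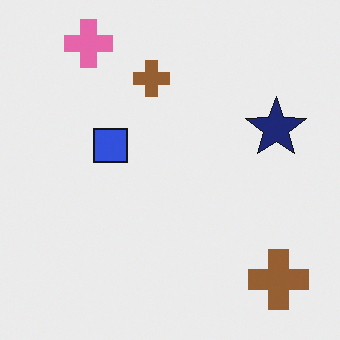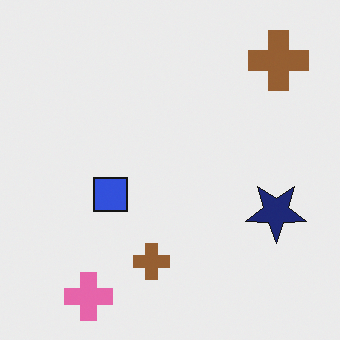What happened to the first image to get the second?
Flipped vertically (top ↔ bottom).

The pink cross is in the top-left of the first image and the bottom-left of the second — shapes on opposite sides of the horizontal midline have swapped in a mirror flip.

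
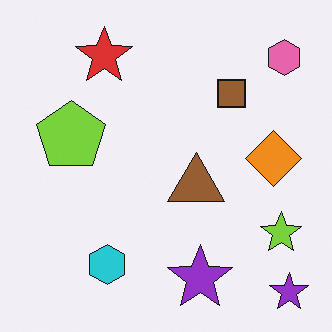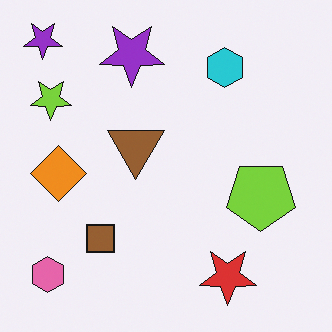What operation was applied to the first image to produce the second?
The image was rotated 180°.

The pink hexagon sits in the top-right of the first image and the bottom-left of the second — consistent with a whole-image 180° rotation.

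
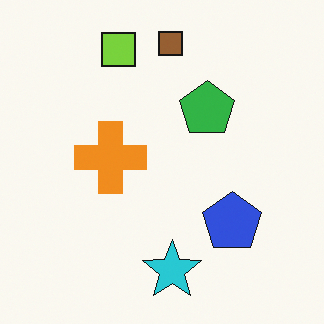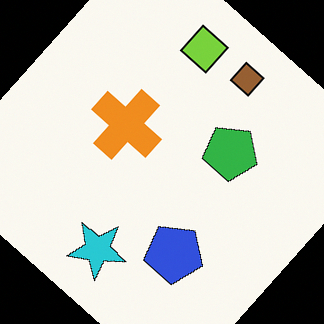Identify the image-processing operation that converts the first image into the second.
Rotated clockwise by a large amount — several tens of degrees.

Every shape is tilted by the same angle and the image corners show triangular fill wedges — a whole-image rotation by a non-right angle.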